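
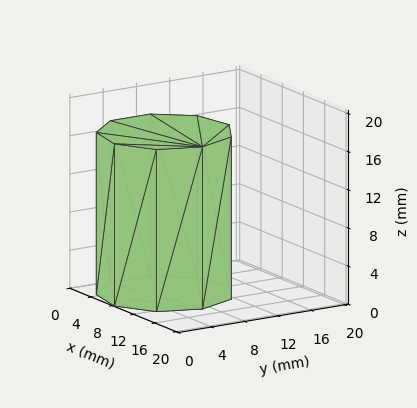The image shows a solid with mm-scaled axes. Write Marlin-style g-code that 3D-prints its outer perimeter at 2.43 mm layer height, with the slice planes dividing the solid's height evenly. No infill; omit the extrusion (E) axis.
Reading the render: the shape is a regular 9-sided prism (a cylinder approximated with 9 flat sides), circumscribed radius ≈ 7 mm, height ≈ 17 mm (dimensions read to the nearest mm from the axis ticks). For the g-code, the solid's height is divided into equal slices at the stated Δz and each level perimeter traced with G1 moves after a G0 lift.

; perimeter-only toolpath
G21 ; units = mm
G90 ; absolute positioning
G28 ; home
; layer 1
G0 Z2.43
G0 X14.00 Y7.00
G1 X12.36 Y11.50
G1 X8.22 Y13.89
G1 X3.50 Y13.06
G1 X0.42 Y9.39
G1 X0.42 Y4.61
G1 X3.50 Y0.94
G1 X8.22 Y0.11
G1 X12.36 Y2.50
G1 X14.00 Y7.00
; layer 2
G0 Z4.86
G0 X14.00 Y7.00
G1 X12.36 Y11.50
G1 X8.22 Y13.89
G1 X3.50 Y13.06
G1 X0.42 Y9.39
G1 X0.42 Y4.61
G1 X3.50 Y0.94
G1 X8.22 Y0.11
G1 X12.36 Y2.50
G1 X14.00 Y7.00
; layer 3
G0 Z7.29
G0 X14.00 Y7.00
G1 X12.36 Y11.50
G1 X8.22 Y13.89
G1 X3.50 Y13.06
G1 X0.42 Y9.39
G1 X0.42 Y4.61
G1 X3.50 Y0.94
G1 X8.22 Y0.11
G1 X12.36 Y2.50
G1 X14.00 Y7.00
; layer 4
G0 Z9.71
G0 X14.00 Y7.00
G1 X12.36 Y11.50
G1 X8.22 Y13.89
G1 X3.50 Y13.06
G1 X0.42 Y9.39
G1 X0.42 Y4.61
G1 X3.50 Y0.94
G1 X8.22 Y0.11
G1 X12.36 Y2.50
G1 X14.00 Y7.00
; layer 5
G0 Z12.14
G0 X14.00 Y7.00
G1 X12.36 Y11.50
G1 X8.22 Y13.89
G1 X3.50 Y13.06
G1 X0.42 Y9.39
G1 X0.42 Y4.61
G1 X3.50 Y0.94
G1 X8.22 Y0.11
G1 X12.36 Y2.50
G1 X14.00 Y7.00
; layer 6
G0 Z14.57
G0 X14.00 Y7.00
G1 X12.36 Y11.50
G1 X8.22 Y13.89
G1 X3.50 Y13.06
G1 X0.42 Y9.39
G1 X0.42 Y4.61
G1 X3.50 Y0.94
G1 X8.22 Y0.11
G1 X12.36 Y2.50
G1 X14.00 Y7.00
; layer 7
G0 Z17.00
G0 X14.00 Y7.00
G1 X12.36 Y11.50
G1 X8.22 Y13.89
G1 X3.50 Y13.06
G1 X0.42 Y9.39
G1 X0.42 Y4.61
G1 X3.50 Y0.94
G1 X8.22 Y0.11
G1 X12.36 Y2.50
G1 X14.00 Y7.00
M2 ; end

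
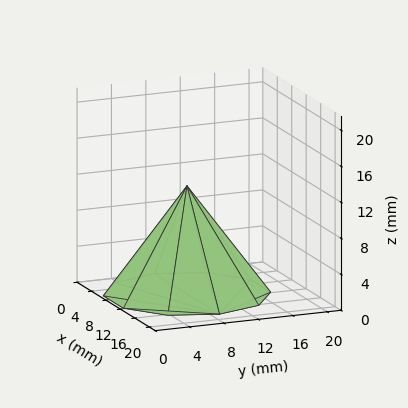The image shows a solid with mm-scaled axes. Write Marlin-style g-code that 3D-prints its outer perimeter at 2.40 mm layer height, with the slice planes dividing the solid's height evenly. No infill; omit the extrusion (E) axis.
Reading the render: the shape is a regular 10-sided pyramid, base circumscribed radius ≈ 9 mm, apex at z ≈ 12 mm (dimensions read to the nearest mm from the axis ticks). For the g-code, the solid's height is divided into equal slices at the stated Δz and each level perimeter traced with G1 moves after a G0 lift.

; perimeter-only toolpath
G21 ; units = mm
G90 ; absolute positioning
G28 ; home
; layer 1
G0 Z2.40
G0 X16.20 Y9.00
G1 X14.82 Y13.23
G1 X11.22 Y15.85
G1 X6.78 Y15.85
G1 X3.18 Y13.23
G1 X1.80 Y9.00
G1 X3.18 Y4.77
G1 X6.78 Y2.15
G1 X11.22 Y2.15
G1 X14.82 Y4.77
G1 X16.20 Y9.00
; layer 2
G0 Z4.80
G0 X14.40 Y9.00
G1 X13.37 Y12.17
G1 X10.67 Y14.14
G1 X7.33 Y14.14
G1 X4.63 Y12.17
G1 X3.60 Y9.00
G1 X4.63 Y5.83
G1 X7.33 Y3.86
G1 X10.67 Y3.86
G1 X13.37 Y5.83
G1 X14.40 Y9.00
; layer 3
G0 Z7.20
G0 X12.60 Y9.00
G1 X11.91 Y11.12
G1 X10.11 Y12.42
G1 X7.89 Y12.42
G1 X6.09 Y11.12
G1 X5.40 Y9.00
G1 X6.09 Y6.88
G1 X7.89 Y5.58
G1 X10.11 Y5.58
G1 X11.91 Y6.88
G1 X12.60 Y9.00
; layer 4
G0 Z9.60
G0 X10.80 Y9.00
G1 X10.46 Y10.06
G1 X9.56 Y10.71
G1 X8.44 Y10.71
G1 X7.54 Y10.06
G1 X7.20 Y9.00
G1 X7.54 Y7.94
G1 X8.44 Y7.29
G1 X9.56 Y7.29
G1 X10.46 Y7.94
G1 X10.80 Y9.00
M2 ; end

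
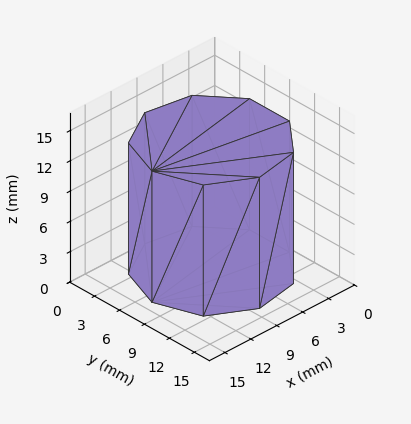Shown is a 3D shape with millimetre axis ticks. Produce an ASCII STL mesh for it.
Reading the render: the shape is a regular 9-sided prism (a cylinder approximated with 9 flat sides), circumscribed radius ≈ 7 mm, height ≈ 13 mm (dimensions read to the nearest mm from the axis ticks). For the STL, each face is triangulated and given an outward normal.

solid part
  facet normal 0.0000 0.0000 -1.0000
    outer loop
      vertex 8.2 13.9 0.0
      vertex 12.4 11.5 0.0
      vertex 14.0 7.0 0.0
    endloop
  endfacet
  facet normal 0.0000 0.0000 -1.0000
    outer loop
      vertex 3.5 13.1 0.0
      vertex 8.2 13.9 0.0
      vertex 14.0 7.0 0.0
    endloop
  endfacet
  facet normal 0.0000 0.0000 -1.0000
    outer loop
      vertex 0.4 9.4 0.0
      vertex 3.5 13.1 0.0
      vertex 14.0 7.0 0.0
    endloop
  endfacet
  facet normal 0.0000 0.0000 -1.0000
    outer loop
      vertex 0.4 4.6 0.0
      vertex 0.4 9.4 0.0
      vertex 14.0 7.0 0.0
    endloop
  endfacet
  facet normal 0.0000 0.0000 -1.0000
    outer loop
      vertex 3.5 0.9 0.0
      vertex 0.4 4.6 0.0
      vertex 14.0 7.0 0.0
    endloop
  endfacet
  facet normal 0.0000 0.0000 -1.0000
    outer loop
      vertex 8.2 0.1 0.0
      vertex 3.5 0.9 0.0
      vertex 14.0 7.0 0.0
    endloop
  endfacet
  facet normal 0.0000 0.0000 -1.0000
    outer loop
      vertex 12.4 2.5 0.0
      vertex 8.2 0.1 0.0
      vertex 14.0 7.0 0.0
    endloop
  endfacet
  facet normal 0.0000 0.0000 1.0000
    outer loop
      vertex 14.0 7.0 13.0
      vertex 12.4 11.5 13.0
      vertex 8.2 13.9 13.0
    endloop
  endfacet
  facet normal 0.0000 0.0000 1.0000
    outer loop
      vertex 14.0 7.0 13.0
      vertex 8.2 13.9 13.0
      vertex 3.5 13.1 13.0
    endloop
  endfacet
  facet normal 0.0000 0.0000 1.0000
    outer loop
      vertex 14.0 7.0 13.0
      vertex 3.5 13.1 13.0
      vertex 0.4 9.4 13.0
    endloop
  endfacet
  facet normal 0.0000 0.0000 1.0000
    outer loop
      vertex 14.0 7.0 13.0
      vertex 0.4 9.4 13.0
      vertex 0.4 4.6 13.0
    endloop
  endfacet
  facet normal 0.0000 0.0000 1.0000
    outer loop
      vertex 14.0 7.0 13.0
      vertex 0.4 4.6 13.0
      vertex 3.5 0.9 13.0
    endloop
  endfacet
  facet normal 0.0000 0.0000 1.0000
    outer loop
      vertex 14.0 7.0 13.0
      vertex 3.5 0.9 13.0
      vertex 8.2 0.1 13.0
    endloop
  endfacet
  facet normal 0.0000 0.0000 1.0000
    outer loop
      vertex 14.0 7.0 13.0
      vertex 8.2 0.1 13.0
      vertex 12.4 2.5 13.0
    endloop
  endfacet
  facet normal 0.9422 0.3350 0.0000
    outer loop
      vertex 14.0 7.0 0.0
      vertex 12.4 11.5 0.0
      vertex 12.4 11.5 13.0
    endloop
  endfacet
  facet normal 0.9422 0.3350 0.0000
    outer loop
      vertex 14.0 7.0 0.0
      vertex 12.4 11.5 13.0
      vertex 14.0 7.0 13.0
    endloop
  endfacet
  facet normal 0.4961 0.8682 0.0000
    outer loop
      vertex 12.4 11.5 0.0
      vertex 8.2 13.9 0.0
      vertex 8.2 13.9 13.0
    endloop
  endfacet
  facet normal 0.4961 0.8682 0.0000
    outer loop
      vertex 12.4 11.5 0.0
      vertex 8.2 13.9 13.0
      vertex 12.4 11.5 13.0
    endloop
  endfacet
  facet normal -0.1678 0.9858 0.0000
    outer loop
      vertex 8.2 13.9 0.0
      vertex 3.5 13.1 0.0
      vertex 3.5 13.1 13.0
    endloop
  endfacet
  facet normal -0.1678 0.9858 0.0000
    outer loop
      vertex 8.2 13.9 0.0
      vertex 3.5 13.1 13.0
      vertex 8.2 13.9 13.0
    endloop
  endfacet
  facet normal -0.7665 0.6422 0.0000
    outer loop
      vertex 3.5 13.1 0.0
      vertex 0.4 9.4 0.0
      vertex 0.4 9.4 13.0
    endloop
  endfacet
  facet normal -0.7665 0.6422 0.0000
    outer loop
      vertex 3.5 13.1 0.0
      vertex 0.4 9.4 13.0
      vertex 3.5 13.1 13.0
    endloop
  endfacet
  facet normal -1.0000 0.0000 0.0000
    outer loop
      vertex 0.4 9.4 0.0
      vertex 0.4 4.6 0.0
      vertex 0.4 4.6 13.0
    endloop
  endfacet
  facet normal -1.0000 0.0000 0.0000
    outer loop
      vertex 0.4 9.4 0.0
      vertex 0.4 4.6 13.0
      vertex 0.4 9.4 13.0
    endloop
  endfacet
  facet normal -0.7665 -0.6422 0.0000
    outer loop
      vertex 0.4 4.6 0.0
      vertex 3.5 0.9 0.0
      vertex 3.5 0.9 13.0
    endloop
  endfacet
  facet normal -0.7665 -0.6422 0.0000
    outer loop
      vertex 0.4 4.6 0.0
      vertex 3.5 0.9 13.0
      vertex 0.4 4.6 13.0
    endloop
  endfacet
  facet normal -0.1678 -0.9858 0.0000
    outer loop
      vertex 3.5 0.9 0.0
      vertex 8.2 0.1 0.0
      vertex 8.2 0.1 13.0
    endloop
  endfacet
  facet normal -0.1678 -0.9858 0.0000
    outer loop
      vertex 3.5 0.9 0.0
      vertex 8.2 0.1 13.0
      vertex 3.5 0.9 13.0
    endloop
  endfacet
  facet normal 0.4961 -0.8682 0.0000
    outer loop
      vertex 8.2 0.1 0.0
      vertex 12.4 2.5 0.0
      vertex 12.4 2.5 13.0
    endloop
  endfacet
  facet normal 0.4961 -0.8682 0.0000
    outer loop
      vertex 8.2 0.1 0.0
      vertex 12.4 2.5 13.0
      vertex 8.2 0.1 13.0
    endloop
  endfacet
  facet normal 0.9422 -0.3350 0.0000
    outer loop
      vertex 12.4 2.5 0.0
      vertex 14.0 7.0 0.0
      vertex 14.0 7.0 13.0
    endloop
  endfacet
  facet normal 0.9422 -0.3350 0.0000
    outer loop
      vertex 12.4 2.5 0.0
      vertex 14.0 7.0 13.0
      vertex 12.4 2.5 13.0
    endloop
  endfacet
endsolid part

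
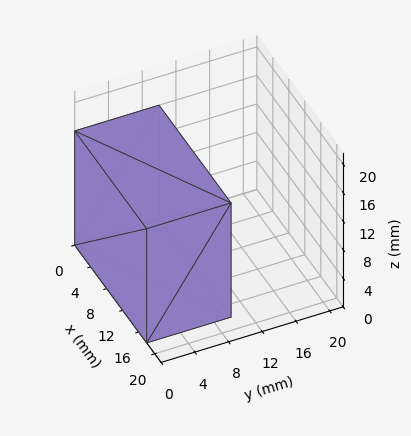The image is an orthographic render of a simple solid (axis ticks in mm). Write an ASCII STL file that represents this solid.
Reading the render: the shape is a rectangular box, roughly 18 × 10 mm footprint and 16 mm tall (dimensions read to the nearest mm from the axis ticks). For the STL, each face is triangulated and given an outward normal.

solid part
  facet normal 0.0000 0.0000 -1.0000
    outer loop
      vertex 18.000 10.000 0.000
      vertex 18.000 0.000 0.000
      vertex 0.000 0.000 0.000
    endloop
  endfacet
  facet normal 0.0000 0.0000 -1.0000
    outer loop
      vertex 0.000 10.000 0.000
      vertex 18.000 10.000 0.000
      vertex 0.000 0.000 0.000
    endloop
  endfacet
  facet normal 0.0000 0.0000 1.0000
    outer loop
      vertex 0.000 0.000 16.000
      vertex 18.000 0.000 16.000
      vertex 18.000 10.000 16.000
    endloop
  endfacet
  facet normal 0.0000 0.0000 1.0000
    outer loop
      vertex 0.000 0.000 16.000
      vertex 18.000 10.000 16.000
      vertex 0.000 10.000 16.000
    endloop
  endfacet
  facet normal 0.0000 -1.0000 0.0000
    outer loop
      vertex 0.000 0.000 0.000
      vertex 18.000 0.000 0.000
      vertex 18.000 0.000 16.000
    endloop
  endfacet
  facet normal 0.0000 -1.0000 0.0000
    outer loop
      vertex 0.000 0.000 0.000
      vertex 18.000 0.000 16.000
      vertex 0.000 0.000 16.000
    endloop
  endfacet
  facet normal 0.0000 1.0000 0.0000
    outer loop
      vertex 18.000 10.000 16.000
      vertex 18.000 10.000 0.000
      vertex 0.000 10.000 0.000
    endloop
  endfacet
  facet normal 0.0000 1.0000 0.0000
    outer loop
      vertex 0.000 10.000 16.000
      vertex 18.000 10.000 16.000
      vertex 0.000 10.000 0.000
    endloop
  endfacet
  facet normal -1.0000 0.0000 0.0000
    outer loop
      vertex 0.000 10.000 16.000
      vertex 0.000 10.000 0.000
      vertex 0.000 0.000 0.000
    endloop
  endfacet
  facet normal -1.0000 0.0000 0.0000
    outer loop
      vertex 0.000 0.000 16.000
      vertex 0.000 10.000 16.000
      vertex 0.000 0.000 0.000
    endloop
  endfacet
  facet normal 1.0000 0.0000 0.0000
    outer loop
      vertex 18.000 0.000 0.000
      vertex 18.000 10.000 0.000
      vertex 18.000 10.000 16.000
    endloop
  endfacet
  facet normal 1.0000 0.0000 0.0000
    outer loop
      vertex 18.000 0.000 0.000
      vertex 18.000 10.000 16.000
      vertex 18.000 0.000 16.000
    endloop
  endfacet
endsolid part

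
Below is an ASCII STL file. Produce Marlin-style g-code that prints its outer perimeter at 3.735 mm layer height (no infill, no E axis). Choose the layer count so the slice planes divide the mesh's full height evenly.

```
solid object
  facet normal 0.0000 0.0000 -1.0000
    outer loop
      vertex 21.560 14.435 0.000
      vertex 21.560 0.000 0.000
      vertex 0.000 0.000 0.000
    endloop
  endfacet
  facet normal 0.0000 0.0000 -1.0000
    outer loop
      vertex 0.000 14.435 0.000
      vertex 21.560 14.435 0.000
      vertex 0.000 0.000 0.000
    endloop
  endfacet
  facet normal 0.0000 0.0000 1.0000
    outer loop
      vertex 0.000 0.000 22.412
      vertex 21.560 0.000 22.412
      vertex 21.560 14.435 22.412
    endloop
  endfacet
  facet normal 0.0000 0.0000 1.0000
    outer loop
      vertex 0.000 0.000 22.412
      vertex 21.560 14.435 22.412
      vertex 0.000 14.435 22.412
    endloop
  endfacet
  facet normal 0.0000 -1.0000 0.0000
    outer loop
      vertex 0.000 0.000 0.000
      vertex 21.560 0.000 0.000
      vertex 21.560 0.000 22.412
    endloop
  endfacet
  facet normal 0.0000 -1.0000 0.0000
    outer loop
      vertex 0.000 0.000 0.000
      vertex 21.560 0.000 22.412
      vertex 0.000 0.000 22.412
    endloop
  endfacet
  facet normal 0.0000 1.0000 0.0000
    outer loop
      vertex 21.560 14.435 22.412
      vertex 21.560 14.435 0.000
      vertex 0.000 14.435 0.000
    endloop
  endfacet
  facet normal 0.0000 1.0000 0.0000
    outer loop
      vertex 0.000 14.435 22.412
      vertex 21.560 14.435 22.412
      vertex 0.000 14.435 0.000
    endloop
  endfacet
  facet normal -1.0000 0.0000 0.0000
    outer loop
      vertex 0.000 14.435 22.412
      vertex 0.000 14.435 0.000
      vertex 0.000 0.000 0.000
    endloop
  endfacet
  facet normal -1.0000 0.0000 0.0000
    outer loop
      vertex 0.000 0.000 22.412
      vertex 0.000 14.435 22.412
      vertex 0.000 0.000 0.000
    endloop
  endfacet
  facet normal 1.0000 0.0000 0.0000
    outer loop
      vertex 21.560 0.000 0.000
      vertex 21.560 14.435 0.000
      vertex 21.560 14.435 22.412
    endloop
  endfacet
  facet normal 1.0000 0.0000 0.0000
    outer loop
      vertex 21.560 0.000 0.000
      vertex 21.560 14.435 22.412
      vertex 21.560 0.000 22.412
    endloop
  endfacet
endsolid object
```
; perimeter-only toolpath
G21 ; units = mm
G90 ; absolute positioning
G28 ; home
; layer 1
G0 Z3.735
G0 X0.000 Y0.000
G1 X21.560 Y0.000
G1 X21.560 Y14.435
G1 X0.000 Y14.435
G1 X0.000 Y0.000
; layer 2
G0 Z7.471
G0 X0.000 Y0.000
G1 X21.560 Y0.000
G1 X21.560 Y14.435
G1 X0.000 Y14.435
G1 X0.000 Y0.000
; layer 3
G0 Z11.206
G0 X0.000 Y0.000
G1 X21.560 Y0.000
G1 X21.560 Y14.435
G1 X0.000 Y14.435
G1 X0.000 Y0.000
; layer 4
G0 Z14.941
G0 X0.000 Y0.000
G1 X21.560 Y0.000
G1 X21.560 Y14.435
G1 X0.000 Y14.435
G1 X0.000 Y0.000
; layer 5
G0 Z18.677
G0 X0.000 Y0.000
G1 X21.560 Y0.000
G1 X21.560 Y14.435
G1 X0.000 Y14.435
G1 X0.000 Y0.000
; layer 6
G0 Z22.412
G0 X0.000 Y0.000
G1 X21.560 Y0.000
G1 X21.560 Y14.435
G1 X0.000 Y14.435
G1 X0.000 Y0.000
M2 ; end

The solid is a rectangular box, roughly 21.6 × 14.4 mm footprint and 22.4 mm tall. Slicing at Δz = 3.735 mm — 6 equal slices spanning the solid's height, so layer i sits at z = i·h/6 — gives 6 non-empty perimeters. Each is a 4-segment closed polygon; G0 lifts to the layer z and rapids to the start vertex, then G1 traces the edges.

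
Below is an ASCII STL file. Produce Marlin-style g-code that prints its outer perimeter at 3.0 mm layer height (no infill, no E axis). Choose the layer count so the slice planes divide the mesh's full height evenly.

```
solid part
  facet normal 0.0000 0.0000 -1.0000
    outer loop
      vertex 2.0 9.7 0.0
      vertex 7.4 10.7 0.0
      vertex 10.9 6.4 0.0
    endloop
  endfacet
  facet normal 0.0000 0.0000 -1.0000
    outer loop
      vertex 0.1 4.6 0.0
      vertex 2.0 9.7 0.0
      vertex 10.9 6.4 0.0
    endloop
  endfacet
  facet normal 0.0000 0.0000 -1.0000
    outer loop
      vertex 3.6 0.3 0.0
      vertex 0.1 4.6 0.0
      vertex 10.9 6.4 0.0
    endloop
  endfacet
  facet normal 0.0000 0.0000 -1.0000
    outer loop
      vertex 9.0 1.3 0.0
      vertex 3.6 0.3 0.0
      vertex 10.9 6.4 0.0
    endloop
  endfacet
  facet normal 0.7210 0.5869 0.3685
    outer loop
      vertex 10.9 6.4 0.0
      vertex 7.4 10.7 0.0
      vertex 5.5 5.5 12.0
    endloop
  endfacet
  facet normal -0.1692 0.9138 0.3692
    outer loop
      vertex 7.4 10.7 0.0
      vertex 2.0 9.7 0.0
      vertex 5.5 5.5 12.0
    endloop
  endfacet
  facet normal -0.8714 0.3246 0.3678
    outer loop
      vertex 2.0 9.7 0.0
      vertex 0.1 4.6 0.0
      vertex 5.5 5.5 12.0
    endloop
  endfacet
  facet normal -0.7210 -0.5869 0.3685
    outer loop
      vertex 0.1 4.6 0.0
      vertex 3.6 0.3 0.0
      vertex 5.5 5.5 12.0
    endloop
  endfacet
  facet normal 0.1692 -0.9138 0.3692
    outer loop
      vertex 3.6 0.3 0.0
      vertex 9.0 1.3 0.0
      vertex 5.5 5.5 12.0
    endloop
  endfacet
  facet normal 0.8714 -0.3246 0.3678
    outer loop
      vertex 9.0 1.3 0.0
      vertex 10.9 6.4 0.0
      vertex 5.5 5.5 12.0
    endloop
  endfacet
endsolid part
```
; perimeter-only toolpath
G21 ; units = mm
G90 ; absolute positioning
G28 ; home
; layer 1
G0 Z3.0
G0 X9.6 Y6.2
G1 X6.9 Y9.4
G1 X2.9 Y8.6
G1 X1.4 Y4.8
G1 X4.1 Y1.6
G1 X8.1 Y2.4
G1 X9.6 Y6.2
; layer 2
G0 Z6.0
G0 X8.2 Y6.0
G1 X6.5 Y8.1
G1 X3.8 Y7.6
G1 X2.8 Y5.0
G1 X4.5 Y2.9
G1 X7.2 Y3.4
G1 X8.2 Y6.0
; layer 3
G0 Z9.0
G0 X6.8 Y5.7
G1 X6.0 Y6.8
G1 X4.6 Y6.5
G1 X4.2 Y5.3
G1 X5.0 Y4.2
G1 X6.4 Y4.5
G1 X6.8 Y5.7
M2 ; end

The solid is a regular 6-sided pyramid, base circumscribed radius ≈ 5.5 mm, apex at z ≈ 12 mm. Slicing at Δz = 3.0 mm — 4 equal slices spanning the solid's height, so layer i sits at z = i·h/4 — gives 3 non-empty perimeters. Each is a 6-segment closed polygon; G0 lifts to the layer z and rapids to the start vertex, then G1 traces the edges. The cross-section shrinks linearly with z (the slice at the apex is degenerate and omitted).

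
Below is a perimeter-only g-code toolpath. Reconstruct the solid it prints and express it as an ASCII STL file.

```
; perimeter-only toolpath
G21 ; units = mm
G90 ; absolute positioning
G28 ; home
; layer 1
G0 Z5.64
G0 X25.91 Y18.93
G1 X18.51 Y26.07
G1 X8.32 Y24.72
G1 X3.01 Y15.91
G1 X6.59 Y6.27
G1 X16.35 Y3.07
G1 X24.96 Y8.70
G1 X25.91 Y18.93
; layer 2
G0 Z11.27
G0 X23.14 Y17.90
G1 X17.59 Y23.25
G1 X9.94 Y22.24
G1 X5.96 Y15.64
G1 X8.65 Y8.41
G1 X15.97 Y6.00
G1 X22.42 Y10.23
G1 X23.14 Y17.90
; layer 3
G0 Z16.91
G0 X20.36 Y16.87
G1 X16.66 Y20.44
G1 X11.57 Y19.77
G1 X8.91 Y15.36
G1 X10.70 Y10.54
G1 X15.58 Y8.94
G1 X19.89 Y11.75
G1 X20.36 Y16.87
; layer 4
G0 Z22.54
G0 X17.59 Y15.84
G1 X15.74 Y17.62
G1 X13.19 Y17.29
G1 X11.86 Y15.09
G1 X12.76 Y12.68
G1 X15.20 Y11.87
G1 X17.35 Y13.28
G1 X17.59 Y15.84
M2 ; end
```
solid part
  facet normal 0.0000 0.0000 -1.0000
    outer loop
      vertex 6.70 27.20 0.00
      vertex 19.44 28.88 0.00
      vertex 28.69 19.96 0.00
    endloop
  endfacet
  facet normal 0.0000 0.0000 -1.0000
    outer loop
      vertex 0.06 16.19 0.00
      vertex 6.70 27.20 0.00
      vertex 28.69 19.96 0.00
    endloop
  endfacet
  facet normal 0.0000 0.0000 -1.0000
    outer loop
      vertex 4.54 4.14 0.00
      vertex 0.06 16.19 0.00
      vertex 28.69 19.96 0.00
    endloop
  endfacet
  facet normal 0.0000 0.0000 -1.0000
    outer loop
      vertex 16.74 0.13 0.00
      vertex 4.54 4.14 0.00
      vertex 28.69 19.96 0.00
    endloop
  endfacet
  facet normal 0.0000 0.0000 -1.0000
    outer loop
      vertex 27.50 7.17 0.00
      vertex 16.74 0.13 0.00
      vertex 28.69 19.96 0.00
    endloop
  endfacet
  facet normal 0.6274 0.6506 0.4279
    outer loop
      vertex 28.69 19.96 0.00
      vertex 19.44 28.88 0.00
      vertex 14.81 14.81 28.18
    endloop
  endfacet
  facet normal -0.1182 0.8960 0.4280
    outer loop
      vertex 19.44 28.88 0.00
      vertex 6.70 27.20 0.00
      vertex 14.81 14.81 28.18
    endloop
  endfacet
  facet normal -0.7739 0.4668 0.4280
    outer loop
      vertex 6.70 27.20 0.00
      vertex 0.06 16.19 0.00
      vertex 14.81 14.81 28.18
    endloop
  endfacet
  facet normal -0.8471 -0.3150 0.4280
    outer loop
      vertex 0.06 16.19 0.00
      vertex 4.54 4.14 0.00
      vertex 14.81 14.81 28.18
    endloop
  endfacet
  facet normal -0.2822 -0.8586 0.4280
    outer loop
      vertex 4.54 4.14 0.00
      vertex 16.74 0.13 0.00
      vertex 14.81 14.81 28.18
    endloop
  endfacet
  facet normal 0.4948 -0.7563 0.4279
    outer loop
      vertex 16.74 0.13 0.00
      vertex 27.50 7.17 0.00
      vertex 14.81 14.81 28.18
    endloop
  endfacet
  facet normal 0.8999 -0.0837 0.4279
    outer loop
      vertex 27.50 7.17 0.00
      vertex 28.69 19.96 0.00
      vertex 14.81 14.81 28.18
    endloop
  endfacet
endsolid part

The G0 Z moves step by Δz≈5.64 mm. The G1 loops shrink linearly with z, so the solid tapers from its base footprint up to z≈28.2. Closing with a flat bottom cap and the tapered top and triangulating gives 12 facets — a regular 7-sided pyramid, base circumscribed radius ≈ 14.8 mm, apex at z ≈ 28.2 mm.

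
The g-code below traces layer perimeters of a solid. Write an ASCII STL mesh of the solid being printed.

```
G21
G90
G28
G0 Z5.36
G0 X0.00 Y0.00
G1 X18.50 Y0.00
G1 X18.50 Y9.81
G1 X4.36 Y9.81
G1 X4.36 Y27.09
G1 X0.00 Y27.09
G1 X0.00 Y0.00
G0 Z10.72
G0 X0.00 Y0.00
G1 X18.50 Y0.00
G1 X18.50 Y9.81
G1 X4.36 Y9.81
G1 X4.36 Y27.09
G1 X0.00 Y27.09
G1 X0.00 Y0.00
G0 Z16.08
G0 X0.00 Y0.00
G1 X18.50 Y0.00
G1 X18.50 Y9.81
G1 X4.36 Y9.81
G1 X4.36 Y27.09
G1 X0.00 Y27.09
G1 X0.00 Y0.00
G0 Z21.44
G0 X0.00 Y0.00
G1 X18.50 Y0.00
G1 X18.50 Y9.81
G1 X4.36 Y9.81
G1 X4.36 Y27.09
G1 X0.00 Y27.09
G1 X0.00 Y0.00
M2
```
solid part
  facet normal 0.0000 0.0000 -1.0000
    outer loop
      vertex 18.50 9.81 0.00
      vertex 18.50 0.00 0.00
      vertex 0.00 0.00 0.00
    endloop
  endfacet
  facet normal 0.0000 0.0000 -1.0000
    outer loop
      vertex 4.36 9.81 0.00
      vertex 18.50 9.81 0.00
      vertex 0.00 0.00 0.00
    endloop
  endfacet
  facet normal 0.0000 0.0000 -1.0000
    outer loop
      vertex 4.36 27.09 0.00
      vertex 4.36 9.81 0.00
      vertex 0.00 0.00 0.00
    endloop
  endfacet
  facet normal 0.0000 0.0000 -1.0000
    outer loop
      vertex 0.00 27.09 0.00
      vertex 4.36 27.09 0.00
      vertex 0.00 0.00 0.00
    endloop
  endfacet
  facet normal 0.0000 0.0000 1.0000
    outer loop
      vertex 0.00 0.00 21.44
      vertex 18.50 0.00 21.44
      vertex 18.50 9.81 21.44
    endloop
  endfacet
  facet normal 0.0000 0.0000 1.0000
    outer loop
      vertex 0.00 0.00 21.44
      vertex 18.50 9.81 21.44
      vertex 4.36 9.81 21.44
    endloop
  endfacet
  facet normal 0.0000 0.0000 1.0000
    outer loop
      vertex 0.00 0.00 21.44
      vertex 4.36 9.81 21.44
      vertex 4.36 27.09 21.44
    endloop
  endfacet
  facet normal 0.0000 0.0000 1.0000
    outer loop
      vertex 0.00 0.00 21.44
      vertex 4.36 27.09 21.44
      vertex 0.00 27.09 21.44
    endloop
  endfacet
  facet normal 0.0000 -1.0000 0.0000
    outer loop
      vertex 0.00 0.00 0.00
      vertex 18.50 0.00 0.00
      vertex 18.50 0.00 21.44
    endloop
  endfacet
  facet normal 0.0000 -1.0000 0.0000
    outer loop
      vertex 0.00 0.00 0.00
      vertex 18.50 0.00 21.44
      vertex 0.00 0.00 21.44
    endloop
  endfacet
  facet normal 1.0000 0.0000 0.0000
    outer loop
      vertex 18.50 0.00 0.00
      vertex 18.50 9.81 0.00
      vertex 18.50 9.81 21.44
    endloop
  endfacet
  facet normal 1.0000 0.0000 0.0000
    outer loop
      vertex 18.50 0.00 0.00
      vertex 18.50 9.81 21.44
      vertex 18.50 0.00 21.44
    endloop
  endfacet
  facet normal 0.0000 1.0000 0.0000
    outer loop
      vertex 18.50 9.81 0.00
      vertex 4.36 9.81 0.00
      vertex 4.36 9.81 21.44
    endloop
  endfacet
  facet normal 0.0000 1.0000 0.0000
    outer loop
      vertex 18.50 9.81 0.00
      vertex 4.36 9.81 21.44
      vertex 18.50 9.81 21.44
    endloop
  endfacet
  facet normal 1.0000 0.0000 0.0000
    outer loop
      vertex 4.36 9.81 0.00
      vertex 4.36 27.09 0.00
      vertex 4.36 27.09 21.44
    endloop
  endfacet
  facet normal 1.0000 0.0000 0.0000
    outer loop
      vertex 4.36 9.81 0.00
      vertex 4.36 27.09 21.44
      vertex 4.36 9.81 21.44
    endloop
  endfacet
  facet normal 0.0000 1.0000 0.0000
    outer loop
      vertex 4.36 27.09 0.00
      vertex 0.00 27.09 0.00
      vertex 0.00 27.09 21.44
    endloop
  endfacet
  facet normal 0.0000 1.0000 0.0000
    outer loop
      vertex 4.36 27.09 0.00
      vertex 0.00 27.09 21.44
      vertex 4.36 27.09 21.44
    endloop
  endfacet
  facet normal -1.0000 0.0000 0.0000
    outer loop
      vertex 0.00 27.09 0.00
      vertex 0.00 0.00 0.00
      vertex 0.00 0.00 21.44
    endloop
  endfacet
  facet normal -1.0000 0.0000 0.0000
    outer loop
      vertex 0.00 27.09 0.00
      vertex 0.00 0.00 21.44
      vertex 0.00 27.09 21.44
    endloop
  endfacet
endsolid part

The G0 Z moves step by Δz≈5.36 mm. Every layer's G1 loop is the same polygon, so the solid is a straight extrusion of it from z=0 to z≈21.4. Closing with flat bottom and top caps and triangulating gives 20 facets — an L-shaped prism: outer 18.5 × 27.1 mm, arm thicknesses ≈ 9.81 mm (horizontal) and 4.36 mm (vertical), extruded 21.4 mm in z.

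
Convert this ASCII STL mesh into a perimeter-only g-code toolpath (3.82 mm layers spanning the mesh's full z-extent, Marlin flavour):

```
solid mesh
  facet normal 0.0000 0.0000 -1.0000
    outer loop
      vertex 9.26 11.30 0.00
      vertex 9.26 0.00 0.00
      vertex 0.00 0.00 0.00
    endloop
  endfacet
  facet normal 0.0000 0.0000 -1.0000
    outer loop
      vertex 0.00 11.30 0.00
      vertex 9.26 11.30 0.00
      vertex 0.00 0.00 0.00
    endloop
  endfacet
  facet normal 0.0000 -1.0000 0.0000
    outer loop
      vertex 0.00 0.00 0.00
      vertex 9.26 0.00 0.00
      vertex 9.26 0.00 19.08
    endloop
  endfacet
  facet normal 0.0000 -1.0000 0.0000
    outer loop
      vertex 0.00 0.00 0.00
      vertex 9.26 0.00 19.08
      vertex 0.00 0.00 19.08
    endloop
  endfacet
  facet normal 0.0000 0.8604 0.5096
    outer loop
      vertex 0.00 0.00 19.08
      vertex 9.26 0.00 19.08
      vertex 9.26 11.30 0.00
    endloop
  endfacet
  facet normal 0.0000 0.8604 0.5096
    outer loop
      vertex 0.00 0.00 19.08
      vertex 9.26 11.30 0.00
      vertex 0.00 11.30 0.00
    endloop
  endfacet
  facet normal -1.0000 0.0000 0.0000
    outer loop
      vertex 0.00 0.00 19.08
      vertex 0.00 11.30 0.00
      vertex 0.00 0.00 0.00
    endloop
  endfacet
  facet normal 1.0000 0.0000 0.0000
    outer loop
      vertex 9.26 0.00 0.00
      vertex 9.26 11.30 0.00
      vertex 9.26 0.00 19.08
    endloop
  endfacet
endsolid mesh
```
; perimeter-only toolpath
G21 ; units = mm
G90 ; absolute positioning
G28 ; home
; layer 1
G0 Z3.82
G0 X0.00 Y0.00
G1 X9.26 Y0.00
G1 X9.26 Y9.04
G1 X0.00 Y9.04
G1 X0.00 Y0.00
; layer 2
G0 Z7.63
G0 X0.00 Y0.00
G1 X9.26 Y0.00
G1 X9.26 Y6.78
G1 X0.00 Y6.78
G1 X0.00 Y0.00
; layer 3
G0 Z11.45
G0 X0.00 Y0.00
G1 X9.26 Y0.00
G1 X9.26 Y4.52
G1 X0.00 Y4.52
G1 X0.00 Y0.00
; layer 4
G0 Z15.26
G0 X0.00 Y0.00
G1 X9.26 Y0.00
G1 X9.26 Y2.26
G1 X0.00 Y2.26
G1 X0.00 Y0.00
M2 ; end

The solid is a wedge (ramp): 9.26 × 11.3 mm base, rising to 19.1 mm along the y=0 edge and sloping linearly to z=0 at y=11.3. Slicing at Δz = 3.82 mm — 5 equal slices spanning the solid's height, so layer i sits at z = i·h/5 — gives 4 non-empty perimeters. Each is a 4-segment closed polygon; G0 lifts to the layer z and rapids to the start vertex, then G1 traces the edges. The cross-section shrinks linearly with z (the slice at the apex is degenerate and omitted).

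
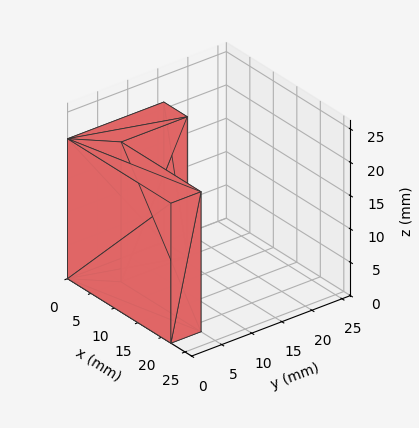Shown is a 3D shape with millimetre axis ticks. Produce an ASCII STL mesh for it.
Reading the render: the shape is an L-shaped prism: outer 22 × 16 mm, arm thicknesses ≈ 5 mm (horizontal) and 5 mm (vertical), extruded 21 mm in z (dimensions read to the nearest mm from the axis ticks). For the STL, each face is triangulated and given an outward normal.

solid part
  facet normal 0.0000 0.0000 -1.0000
    outer loop
      vertex 22.00 5.00 0.00
      vertex 22.00 0.00 0.00
      vertex 0.00 0.00 0.00
    endloop
  endfacet
  facet normal 0.0000 0.0000 -1.0000
    outer loop
      vertex 5.00 5.00 0.00
      vertex 22.00 5.00 0.00
      vertex 0.00 0.00 0.00
    endloop
  endfacet
  facet normal 0.0000 0.0000 -1.0000
    outer loop
      vertex 5.00 16.00 0.00
      vertex 5.00 5.00 0.00
      vertex 0.00 0.00 0.00
    endloop
  endfacet
  facet normal 0.0000 0.0000 -1.0000
    outer loop
      vertex 0.00 16.00 0.00
      vertex 5.00 16.00 0.00
      vertex 0.00 0.00 0.00
    endloop
  endfacet
  facet normal 0.0000 0.0000 1.0000
    outer loop
      vertex 0.00 0.00 21.00
      vertex 22.00 0.00 21.00
      vertex 22.00 5.00 21.00
    endloop
  endfacet
  facet normal 0.0000 0.0000 1.0000
    outer loop
      vertex 0.00 0.00 21.00
      vertex 22.00 5.00 21.00
      vertex 5.00 5.00 21.00
    endloop
  endfacet
  facet normal 0.0000 0.0000 1.0000
    outer loop
      vertex 0.00 0.00 21.00
      vertex 5.00 5.00 21.00
      vertex 5.00 16.00 21.00
    endloop
  endfacet
  facet normal 0.0000 0.0000 1.0000
    outer loop
      vertex 0.00 0.00 21.00
      vertex 5.00 16.00 21.00
      vertex 0.00 16.00 21.00
    endloop
  endfacet
  facet normal 0.0000 -1.0000 0.0000
    outer loop
      vertex 0.00 0.00 0.00
      vertex 22.00 0.00 0.00
      vertex 22.00 0.00 21.00
    endloop
  endfacet
  facet normal 0.0000 -1.0000 0.0000
    outer loop
      vertex 0.00 0.00 0.00
      vertex 22.00 0.00 21.00
      vertex 0.00 0.00 21.00
    endloop
  endfacet
  facet normal 1.0000 0.0000 0.0000
    outer loop
      vertex 22.00 0.00 0.00
      vertex 22.00 5.00 0.00
      vertex 22.00 5.00 21.00
    endloop
  endfacet
  facet normal 1.0000 0.0000 0.0000
    outer loop
      vertex 22.00 0.00 0.00
      vertex 22.00 5.00 21.00
      vertex 22.00 0.00 21.00
    endloop
  endfacet
  facet normal 0.0000 1.0000 0.0000
    outer loop
      vertex 22.00 5.00 0.00
      vertex 5.00 5.00 0.00
      vertex 5.00 5.00 21.00
    endloop
  endfacet
  facet normal 0.0000 1.0000 0.0000
    outer loop
      vertex 22.00 5.00 0.00
      vertex 5.00 5.00 21.00
      vertex 22.00 5.00 21.00
    endloop
  endfacet
  facet normal 1.0000 0.0000 0.0000
    outer loop
      vertex 5.00 5.00 0.00
      vertex 5.00 16.00 0.00
      vertex 5.00 16.00 21.00
    endloop
  endfacet
  facet normal 1.0000 0.0000 0.0000
    outer loop
      vertex 5.00 5.00 0.00
      vertex 5.00 16.00 21.00
      vertex 5.00 5.00 21.00
    endloop
  endfacet
  facet normal 0.0000 1.0000 0.0000
    outer loop
      vertex 5.00 16.00 0.00
      vertex 0.00 16.00 0.00
      vertex 0.00 16.00 21.00
    endloop
  endfacet
  facet normal 0.0000 1.0000 0.0000
    outer loop
      vertex 5.00 16.00 0.00
      vertex 0.00 16.00 21.00
      vertex 5.00 16.00 21.00
    endloop
  endfacet
  facet normal -1.0000 0.0000 0.0000
    outer loop
      vertex 0.00 16.00 0.00
      vertex 0.00 0.00 0.00
      vertex 0.00 0.00 21.00
    endloop
  endfacet
  facet normal -1.0000 0.0000 0.0000
    outer loop
      vertex 0.00 16.00 0.00
      vertex 0.00 0.00 21.00
      vertex 0.00 16.00 21.00
    endloop
  endfacet
endsolid part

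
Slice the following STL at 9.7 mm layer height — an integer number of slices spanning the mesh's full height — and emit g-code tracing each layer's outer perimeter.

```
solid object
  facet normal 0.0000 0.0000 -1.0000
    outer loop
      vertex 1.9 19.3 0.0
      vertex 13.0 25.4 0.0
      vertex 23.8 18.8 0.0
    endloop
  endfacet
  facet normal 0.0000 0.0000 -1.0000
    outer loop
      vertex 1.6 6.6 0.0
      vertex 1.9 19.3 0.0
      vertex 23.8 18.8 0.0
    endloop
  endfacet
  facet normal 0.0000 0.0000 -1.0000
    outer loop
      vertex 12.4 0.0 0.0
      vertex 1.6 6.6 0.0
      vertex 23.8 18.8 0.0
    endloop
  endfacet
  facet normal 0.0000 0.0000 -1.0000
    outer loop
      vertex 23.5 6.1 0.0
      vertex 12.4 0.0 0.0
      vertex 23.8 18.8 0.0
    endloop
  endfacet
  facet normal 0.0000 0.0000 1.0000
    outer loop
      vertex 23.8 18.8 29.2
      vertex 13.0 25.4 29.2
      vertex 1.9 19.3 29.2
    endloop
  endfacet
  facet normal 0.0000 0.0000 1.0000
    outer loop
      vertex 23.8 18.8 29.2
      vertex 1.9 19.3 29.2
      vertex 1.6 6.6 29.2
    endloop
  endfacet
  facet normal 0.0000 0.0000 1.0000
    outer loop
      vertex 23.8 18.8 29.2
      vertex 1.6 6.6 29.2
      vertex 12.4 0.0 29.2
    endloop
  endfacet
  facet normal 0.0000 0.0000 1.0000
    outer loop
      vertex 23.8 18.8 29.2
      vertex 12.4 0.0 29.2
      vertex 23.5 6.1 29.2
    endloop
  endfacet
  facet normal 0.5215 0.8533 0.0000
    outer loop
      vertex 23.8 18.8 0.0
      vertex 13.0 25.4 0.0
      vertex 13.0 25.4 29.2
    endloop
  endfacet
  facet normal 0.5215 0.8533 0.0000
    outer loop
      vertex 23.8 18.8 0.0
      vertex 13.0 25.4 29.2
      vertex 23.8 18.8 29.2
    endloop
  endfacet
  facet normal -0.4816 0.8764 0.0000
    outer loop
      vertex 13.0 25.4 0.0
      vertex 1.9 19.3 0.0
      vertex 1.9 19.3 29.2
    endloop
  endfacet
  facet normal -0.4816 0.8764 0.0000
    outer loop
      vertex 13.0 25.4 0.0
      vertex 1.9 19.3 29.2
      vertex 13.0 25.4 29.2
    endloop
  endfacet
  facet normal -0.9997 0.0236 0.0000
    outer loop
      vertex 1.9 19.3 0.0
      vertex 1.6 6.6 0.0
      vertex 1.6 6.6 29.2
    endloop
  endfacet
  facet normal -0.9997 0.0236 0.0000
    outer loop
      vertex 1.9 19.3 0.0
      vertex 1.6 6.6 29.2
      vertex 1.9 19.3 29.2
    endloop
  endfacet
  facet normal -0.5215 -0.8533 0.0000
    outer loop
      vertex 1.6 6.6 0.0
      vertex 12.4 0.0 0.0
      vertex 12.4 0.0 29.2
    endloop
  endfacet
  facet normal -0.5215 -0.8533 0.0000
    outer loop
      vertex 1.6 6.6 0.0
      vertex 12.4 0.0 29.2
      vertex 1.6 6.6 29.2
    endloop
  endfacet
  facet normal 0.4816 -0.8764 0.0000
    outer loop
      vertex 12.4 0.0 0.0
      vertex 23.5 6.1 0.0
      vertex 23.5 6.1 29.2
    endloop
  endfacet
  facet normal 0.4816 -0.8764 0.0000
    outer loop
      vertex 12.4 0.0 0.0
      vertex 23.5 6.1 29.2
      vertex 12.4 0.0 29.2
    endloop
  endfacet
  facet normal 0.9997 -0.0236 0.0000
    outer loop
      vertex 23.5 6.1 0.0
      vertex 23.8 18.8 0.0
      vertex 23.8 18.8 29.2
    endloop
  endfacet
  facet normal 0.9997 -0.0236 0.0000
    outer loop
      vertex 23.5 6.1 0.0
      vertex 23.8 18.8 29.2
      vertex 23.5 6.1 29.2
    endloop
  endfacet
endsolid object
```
; perimeter-only toolpath
G21 ; units = mm
G90 ; absolute positioning
G28 ; home
; layer 1
G0 Z9.7
G0 X23.8 Y18.8
G1 X13.0 Y25.4
G1 X1.9 Y19.3
G1 X1.6 Y6.6
G1 X12.4 Y0.0
G1 X23.5 Y6.1
G1 X23.8 Y18.8
; layer 2
G0 Z19.5
G0 X23.8 Y18.8
G1 X13.0 Y25.4
G1 X1.9 Y19.3
G1 X1.6 Y6.6
G1 X12.4 Y0.0
G1 X23.5 Y6.1
G1 X23.8 Y18.8
; layer 3
G0 Z29.2
G0 X23.8 Y18.8
G1 X13.0 Y25.4
G1 X1.9 Y19.3
G1 X1.6 Y6.6
G1 X12.4 Y0.0
G1 X23.5 Y6.1
G1 X23.8 Y18.8
M2 ; end

The solid is a regular 6-sided prism (a cylinder approximated with 6 flat sides), circumscribed radius ≈ 12.7 mm, height ≈ 29.2 mm. Slicing at Δz = 9.7 mm — 3 equal slices spanning the solid's height, so layer i sits at z = i·h/3 — gives 3 non-empty perimeters. Each is a 6-segment closed polygon; G0 lifts to the layer z and rapids to the start vertex, then G1 traces the edges.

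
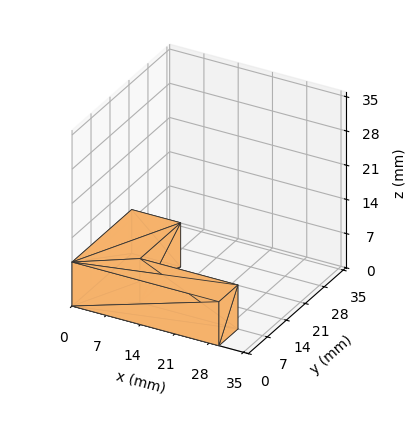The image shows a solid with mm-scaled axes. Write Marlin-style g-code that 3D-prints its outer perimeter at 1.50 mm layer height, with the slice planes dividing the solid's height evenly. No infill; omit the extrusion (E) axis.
Reading the render: the shape is an L-shaped prism: outer 30 × 22 mm, arm thicknesses ≈ 7 mm (horizontal) and 10 mm (vertical), extruded 9 mm in z (dimensions read to the nearest mm from the axis ticks). For the g-code, the solid's height is divided into equal slices at the stated Δz and each level perimeter traced with G1 moves after a G0 lift.

; perimeter-only toolpath
G21 ; units = mm
G90 ; absolute positioning
G28 ; home
; layer 1
G0 Z1.50
G0 X0.00 Y0.00
G1 X30.00 Y0.00
G1 X30.00 Y7.00
G1 X10.00 Y7.00
G1 X10.00 Y22.00
G1 X0.00 Y22.00
G1 X0.00 Y0.00
; layer 2
G0 Z3.00
G0 X0.00 Y0.00
G1 X30.00 Y0.00
G1 X30.00 Y7.00
G1 X10.00 Y7.00
G1 X10.00 Y22.00
G1 X0.00 Y22.00
G1 X0.00 Y0.00
; layer 3
G0 Z4.50
G0 X0.00 Y0.00
G1 X30.00 Y0.00
G1 X30.00 Y7.00
G1 X10.00 Y7.00
G1 X10.00 Y22.00
G1 X0.00 Y22.00
G1 X0.00 Y0.00
; layer 4
G0 Z6.00
G0 X0.00 Y0.00
G1 X30.00 Y0.00
G1 X30.00 Y7.00
G1 X10.00 Y7.00
G1 X10.00 Y22.00
G1 X0.00 Y22.00
G1 X0.00 Y0.00
; layer 5
G0 Z7.50
G0 X0.00 Y0.00
G1 X30.00 Y0.00
G1 X30.00 Y7.00
G1 X10.00 Y7.00
G1 X10.00 Y22.00
G1 X0.00 Y22.00
G1 X0.00 Y0.00
; layer 6
G0 Z9.00
G0 X0.00 Y0.00
G1 X30.00 Y0.00
G1 X30.00 Y7.00
G1 X10.00 Y7.00
G1 X10.00 Y22.00
G1 X0.00 Y22.00
G1 X0.00 Y0.00
M2 ; end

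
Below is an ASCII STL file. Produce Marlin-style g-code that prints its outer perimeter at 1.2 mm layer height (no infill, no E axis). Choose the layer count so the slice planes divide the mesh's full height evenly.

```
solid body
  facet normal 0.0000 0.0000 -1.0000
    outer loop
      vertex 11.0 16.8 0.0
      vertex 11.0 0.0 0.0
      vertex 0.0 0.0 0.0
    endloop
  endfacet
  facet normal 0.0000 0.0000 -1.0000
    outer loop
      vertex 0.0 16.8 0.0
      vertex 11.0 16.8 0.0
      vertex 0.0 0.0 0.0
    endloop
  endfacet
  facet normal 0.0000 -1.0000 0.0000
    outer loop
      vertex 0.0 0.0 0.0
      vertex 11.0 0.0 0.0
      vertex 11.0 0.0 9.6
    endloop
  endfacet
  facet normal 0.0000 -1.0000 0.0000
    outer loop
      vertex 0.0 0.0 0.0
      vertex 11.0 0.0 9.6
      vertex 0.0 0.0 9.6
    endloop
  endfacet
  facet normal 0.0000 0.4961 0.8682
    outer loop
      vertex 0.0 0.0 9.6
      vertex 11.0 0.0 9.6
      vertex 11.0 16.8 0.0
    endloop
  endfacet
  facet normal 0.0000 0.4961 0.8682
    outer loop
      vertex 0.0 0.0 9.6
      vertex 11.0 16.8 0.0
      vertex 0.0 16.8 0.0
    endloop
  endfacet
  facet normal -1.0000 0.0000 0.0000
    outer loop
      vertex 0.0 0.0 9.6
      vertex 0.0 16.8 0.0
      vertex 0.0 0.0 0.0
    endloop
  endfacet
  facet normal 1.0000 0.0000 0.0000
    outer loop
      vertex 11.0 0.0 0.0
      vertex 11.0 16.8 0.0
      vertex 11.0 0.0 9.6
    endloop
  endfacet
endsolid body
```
; perimeter-only toolpath
G21 ; units = mm
G90 ; absolute positioning
G28 ; home
; layer 1
G0 Z1.2
G0 X0.0 Y0.0
G1 X11.0 Y0.0
G1 X11.0 Y14.7
G1 X0.0 Y14.7
G1 X0.0 Y0.0
; layer 2
G0 Z2.4
G0 X0.0 Y0.0
G1 X11.0 Y0.0
G1 X11.0 Y12.6
G1 X0.0 Y12.6
G1 X0.0 Y0.0
; layer 3
G0 Z3.6
G0 X0.0 Y0.0
G1 X11.0 Y0.0
G1 X11.0 Y10.5
G1 X0.0 Y10.5
G1 X0.0 Y0.0
; layer 4
G0 Z4.8
G0 X0.0 Y0.0
G1 X11.0 Y0.0
G1 X11.0 Y8.4
G1 X0.0 Y8.4
G1 X0.0 Y0.0
; layer 5
G0 Z6.0
G0 X0.0 Y0.0
G1 X11.0 Y0.0
G1 X11.0 Y6.3
G1 X0.0 Y6.3
G1 X0.0 Y0.0
; layer 6
G0 Z7.2
G0 X0.0 Y0.0
G1 X11.0 Y0.0
G1 X11.0 Y4.2
G1 X0.0 Y4.2
G1 X0.0 Y0.0
; layer 7
G0 Z8.4
G0 X0.0 Y0.0
G1 X11.0 Y0.0
G1 X11.0 Y2.1
G1 X0.0 Y2.1
G1 X0.0 Y0.0
M2 ; end

The solid is a wedge (ramp): 11 × 16.8 mm base, rising to 9.6 mm along the y=0 edge and sloping linearly to z=0 at y=16.8. Slicing at Δz = 1.2 mm — 8 equal slices spanning the solid's height, so layer i sits at z = i·h/8 — gives 7 non-empty perimeters. Each is a 4-segment closed polygon; G0 lifts to the layer z and rapids to the start vertex, then G1 traces the edges. The cross-section shrinks linearly with z (the slice at the apex is degenerate and omitted).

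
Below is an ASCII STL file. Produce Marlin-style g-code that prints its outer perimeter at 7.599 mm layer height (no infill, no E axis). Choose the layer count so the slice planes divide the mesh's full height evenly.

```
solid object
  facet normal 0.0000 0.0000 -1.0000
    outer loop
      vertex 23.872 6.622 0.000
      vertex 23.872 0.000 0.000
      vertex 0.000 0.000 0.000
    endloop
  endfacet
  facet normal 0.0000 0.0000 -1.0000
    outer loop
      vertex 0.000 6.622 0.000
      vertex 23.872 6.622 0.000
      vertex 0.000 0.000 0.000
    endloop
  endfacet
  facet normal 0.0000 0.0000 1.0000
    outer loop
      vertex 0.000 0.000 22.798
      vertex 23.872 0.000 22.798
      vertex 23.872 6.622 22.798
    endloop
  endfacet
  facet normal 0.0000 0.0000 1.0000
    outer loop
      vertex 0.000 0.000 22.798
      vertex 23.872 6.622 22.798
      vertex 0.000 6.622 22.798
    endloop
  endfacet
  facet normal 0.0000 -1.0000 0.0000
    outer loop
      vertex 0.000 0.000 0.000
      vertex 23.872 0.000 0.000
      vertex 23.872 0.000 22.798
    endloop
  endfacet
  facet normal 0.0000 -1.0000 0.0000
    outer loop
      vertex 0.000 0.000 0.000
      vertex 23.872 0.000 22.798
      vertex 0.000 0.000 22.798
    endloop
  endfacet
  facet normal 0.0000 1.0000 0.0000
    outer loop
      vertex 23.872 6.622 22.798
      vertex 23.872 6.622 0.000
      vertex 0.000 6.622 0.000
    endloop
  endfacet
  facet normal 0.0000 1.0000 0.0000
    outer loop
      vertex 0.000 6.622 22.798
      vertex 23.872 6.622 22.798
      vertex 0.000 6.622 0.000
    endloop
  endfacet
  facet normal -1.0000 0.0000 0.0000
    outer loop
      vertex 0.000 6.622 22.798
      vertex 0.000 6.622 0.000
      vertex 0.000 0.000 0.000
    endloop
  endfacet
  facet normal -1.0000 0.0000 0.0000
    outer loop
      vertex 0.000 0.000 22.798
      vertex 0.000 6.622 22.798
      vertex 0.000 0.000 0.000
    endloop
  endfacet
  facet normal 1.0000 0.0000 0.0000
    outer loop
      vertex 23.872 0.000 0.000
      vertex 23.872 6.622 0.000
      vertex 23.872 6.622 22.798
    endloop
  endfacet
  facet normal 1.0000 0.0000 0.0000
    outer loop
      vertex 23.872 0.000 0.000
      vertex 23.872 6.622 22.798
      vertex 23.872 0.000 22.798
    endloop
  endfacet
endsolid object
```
; perimeter-only toolpath
G21 ; units = mm
G90 ; absolute positioning
G28 ; home
; layer 1
G0 Z7.599
G0 X0.000 Y0.000
G1 X23.872 Y0.000
G1 X23.872 Y6.622
G1 X0.000 Y6.622
G1 X0.000 Y0.000
; layer 2
G0 Z15.199
G0 X0.000 Y0.000
G1 X23.872 Y0.000
G1 X23.872 Y6.622
G1 X0.000 Y6.622
G1 X0.000 Y0.000
; layer 3
G0 Z22.798
G0 X0.000 Y0.000
G1 X23.872 Y0.000
G1 X23.872 Y6.622
G1 X0.000 Y6.622
G1 X0.000 Y0.000
M2 ; end

The solid is a rectangular box, roughly 23.9 × 6.62 mm footprint and 22.8 mm tall. Slicing at Δz = 7.599 mm — 3 equal slices spanning the solid's height, so layer i sits at z = i·h/3 — gives 3 non-empty perimeters. Each is a 4-segment closed polygon; G0 lifts to the layer z and rapids to the start vertex, then G1 traces the edges.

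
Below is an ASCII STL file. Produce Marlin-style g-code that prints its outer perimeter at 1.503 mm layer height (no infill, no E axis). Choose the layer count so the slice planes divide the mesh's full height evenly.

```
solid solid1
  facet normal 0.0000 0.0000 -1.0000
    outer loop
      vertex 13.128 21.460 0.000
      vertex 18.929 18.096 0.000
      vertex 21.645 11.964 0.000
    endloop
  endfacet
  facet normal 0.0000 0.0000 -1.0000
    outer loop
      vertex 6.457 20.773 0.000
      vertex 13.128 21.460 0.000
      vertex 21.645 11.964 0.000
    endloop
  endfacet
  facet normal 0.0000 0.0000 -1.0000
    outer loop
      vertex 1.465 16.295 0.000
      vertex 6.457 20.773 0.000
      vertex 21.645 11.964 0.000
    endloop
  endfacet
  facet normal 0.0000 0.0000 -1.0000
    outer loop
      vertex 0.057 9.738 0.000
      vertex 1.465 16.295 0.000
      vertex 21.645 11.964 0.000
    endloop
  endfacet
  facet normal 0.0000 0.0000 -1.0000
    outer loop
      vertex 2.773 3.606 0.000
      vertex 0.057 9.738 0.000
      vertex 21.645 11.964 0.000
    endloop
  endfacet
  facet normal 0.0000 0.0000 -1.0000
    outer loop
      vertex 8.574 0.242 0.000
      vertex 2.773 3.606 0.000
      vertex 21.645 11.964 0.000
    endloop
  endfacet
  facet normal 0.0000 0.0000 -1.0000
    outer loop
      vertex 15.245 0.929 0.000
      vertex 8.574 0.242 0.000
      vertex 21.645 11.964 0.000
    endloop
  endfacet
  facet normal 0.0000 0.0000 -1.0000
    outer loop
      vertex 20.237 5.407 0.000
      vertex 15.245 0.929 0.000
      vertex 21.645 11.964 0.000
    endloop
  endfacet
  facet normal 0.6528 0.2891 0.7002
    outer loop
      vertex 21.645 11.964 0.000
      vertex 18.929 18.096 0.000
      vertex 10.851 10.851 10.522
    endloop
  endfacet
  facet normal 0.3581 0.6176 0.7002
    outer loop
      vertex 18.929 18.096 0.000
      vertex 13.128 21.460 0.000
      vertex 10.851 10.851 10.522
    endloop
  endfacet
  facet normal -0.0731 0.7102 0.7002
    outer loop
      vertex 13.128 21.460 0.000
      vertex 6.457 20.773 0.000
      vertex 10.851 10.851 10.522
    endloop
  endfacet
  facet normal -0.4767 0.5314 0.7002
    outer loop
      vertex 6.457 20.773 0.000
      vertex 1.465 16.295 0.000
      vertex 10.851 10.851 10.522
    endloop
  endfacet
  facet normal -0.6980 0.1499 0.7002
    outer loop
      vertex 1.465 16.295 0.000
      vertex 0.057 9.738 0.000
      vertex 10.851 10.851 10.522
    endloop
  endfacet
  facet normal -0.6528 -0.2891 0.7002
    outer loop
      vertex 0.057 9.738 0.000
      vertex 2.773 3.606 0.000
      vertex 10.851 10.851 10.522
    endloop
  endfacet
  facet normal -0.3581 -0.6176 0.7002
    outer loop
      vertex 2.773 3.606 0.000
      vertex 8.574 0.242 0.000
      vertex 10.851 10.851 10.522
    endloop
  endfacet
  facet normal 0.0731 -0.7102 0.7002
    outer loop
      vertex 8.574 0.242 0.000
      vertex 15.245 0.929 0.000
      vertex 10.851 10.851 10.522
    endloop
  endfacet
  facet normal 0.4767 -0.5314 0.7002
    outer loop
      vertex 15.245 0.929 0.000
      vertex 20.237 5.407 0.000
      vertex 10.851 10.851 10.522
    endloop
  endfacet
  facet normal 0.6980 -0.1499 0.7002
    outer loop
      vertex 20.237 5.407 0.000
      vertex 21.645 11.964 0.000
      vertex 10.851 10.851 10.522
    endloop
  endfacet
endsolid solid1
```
; perimeter-only toolpath
G21 ; units = mm
G90 ; absolute positioning
G28 ; home
; layer 1
G0 Z1.503
G0 X20.103 Y11.805
G1 X17.775 Y17.061
G1 X12.803 Y19.944
G1 X7.085 Y19.356
G1 X2.806 Y15.517
G1 X1.599 Y9.897
G1 X3.927 Y4.641
G1 X8.899 Y1.758
G1 X14.617 Y2.346
G1 X18.896 Y6.185
G1 X20.103 Y11.805
; layer 2
G0 Z3.006
G0 X18.561 Y11.646
G1 X16.621 Y16.026
G1 X12.477 Y18.429
G1 X7.712 Y17.938
G1 X4.147 Y14.740
G1 X3.141 Y10.056
G1 X5.081 Y5.676
G1 X9.225 Y3.273
G1 X13.990 Y3.764
G1 X17.555 Y6.962
G1 X18.561 Y11.646
; layer 3
G0 Z4.509
G0 X17.019 Y11.487
G1 X15.467 Y14.991
G1 X12.152 Y16.913
G1 X8.340 Y16.521
G1 X5.488 Y13.962
G1 X4.683 Y10.215
G1 X6.235 Y6.711
G1 X9.550 Y4.789
G1 X13.362 Y5.181
G1 X16.214 Y7.740
G1 X17.019 Y11.487
; layer 4
G0 Z6.013
G0 X15.477 Y11.328
G1 X14.313 Y13.956
G1 X11.827 Y15.398
G1 X8.968 Y15.103
G1 X6.828 Y13.184
G1 X6.225 Y10.374
G1 X7.389 Y7.746
G1 X9.875 Y6.304
G1 X12.734 Y6.599
G1 X14.874 Y8.518
G1 X15.477 Y11.328
; layer 5
G0 Z7.516
G0 X13.935 Y11.169
G1 X13.159 Y12.921
G1 X11.502 Y13.882
G1 X9.596 Y13.686
G1 X8.169 Y12.406
G1 X7.767 Y10.533
G1 X8.543 Y8.781
G1 X10.200 Y7.820
G1 X12.106 Y8.016
G1 X13.533 Y9.296
G1 X13.935 Y11.169
; layer 6
G0 Z9.019
G0 X12.393 Y11.010
G1 X12.005 Y11.886
G1 X11.176 Y12.367
G1 X10.223 Y12.268
G1 X9.510 Y11.629
G1 X9.309 Y10.692
G1 X9.697 Y9.816
G1 X10.526 Y9.335
G1 X11.479 Y9.434
G1 X12.192 Y10.073
G1 X12.393 Y11.010
M2 ; end

The solid is a regular 10-sided pyramid, base circumscribed radius ≈ 10.9 mm, apex at z ≈ 10.5 mm. Slicing at Δz = 1.503 mm — 7 equal slices spanning the solid's height, so layer i sits at z = i·h/7 — gives 6 non-empty perimeters. Each is a 10-segment closed polygon; G0 lifts to the layer z and rapids to the start vertex, then G1 traces the edges. The cross-section shrinks linearly with z (the slice at the apex is degenerate and omitted).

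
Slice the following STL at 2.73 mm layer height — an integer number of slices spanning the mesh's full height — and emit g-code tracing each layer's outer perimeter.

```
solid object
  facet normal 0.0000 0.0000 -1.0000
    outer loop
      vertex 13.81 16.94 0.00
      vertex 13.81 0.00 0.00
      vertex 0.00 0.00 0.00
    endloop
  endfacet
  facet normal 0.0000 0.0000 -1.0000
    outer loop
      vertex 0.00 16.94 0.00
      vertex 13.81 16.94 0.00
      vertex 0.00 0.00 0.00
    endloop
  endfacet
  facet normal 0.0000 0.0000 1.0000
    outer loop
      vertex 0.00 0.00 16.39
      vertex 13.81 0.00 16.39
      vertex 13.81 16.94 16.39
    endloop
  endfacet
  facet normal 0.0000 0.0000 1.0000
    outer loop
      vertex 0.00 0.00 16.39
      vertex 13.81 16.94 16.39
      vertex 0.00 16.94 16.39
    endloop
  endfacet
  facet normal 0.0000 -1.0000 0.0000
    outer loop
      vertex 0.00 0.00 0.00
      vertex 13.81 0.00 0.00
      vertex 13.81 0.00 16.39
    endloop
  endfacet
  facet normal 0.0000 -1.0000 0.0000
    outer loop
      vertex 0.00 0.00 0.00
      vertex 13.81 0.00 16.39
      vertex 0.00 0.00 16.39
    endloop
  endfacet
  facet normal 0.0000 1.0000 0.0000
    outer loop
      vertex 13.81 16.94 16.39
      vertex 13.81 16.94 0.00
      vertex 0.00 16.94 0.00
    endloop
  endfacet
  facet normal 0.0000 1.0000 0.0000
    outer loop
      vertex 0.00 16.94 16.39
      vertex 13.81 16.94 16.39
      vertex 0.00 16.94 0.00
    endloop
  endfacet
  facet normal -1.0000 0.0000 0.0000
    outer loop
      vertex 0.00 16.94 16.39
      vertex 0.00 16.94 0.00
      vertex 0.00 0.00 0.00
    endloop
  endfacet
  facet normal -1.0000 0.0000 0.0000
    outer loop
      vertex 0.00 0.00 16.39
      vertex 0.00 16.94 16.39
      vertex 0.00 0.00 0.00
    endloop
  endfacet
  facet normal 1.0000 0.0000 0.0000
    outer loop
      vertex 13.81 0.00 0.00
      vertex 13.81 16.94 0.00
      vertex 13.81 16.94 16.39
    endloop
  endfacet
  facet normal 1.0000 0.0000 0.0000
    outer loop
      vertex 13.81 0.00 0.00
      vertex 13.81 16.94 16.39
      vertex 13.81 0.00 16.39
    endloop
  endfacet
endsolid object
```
; perimeter-only toolpath
G21 ; units = mm
G90 ; absolute positioning
G28 ; home
; layer 1
G0 Z2.73
G0 X0.00 Y0.00
G1 X13.81 Y0.00
G1 X13.81 Y16.94
G1 X0.00 Y16.94
G1 X0.00 Y0.00
; layer 2
G0 Z5.46
G0 X0.00 Y0.00
G1 X13.81 Y0.00
G1 X13.81 Y16.94
G1 X0.00 Y16.94
G1 X0.00 Y0.00
; layer 3
G0 Z8.20
G0 X0.00 Y0.00
G1 X13.81 Y0.00
G1 X13.81 Y16.94
G1 X0.00 Y16.94
G1 X0.00 Y0.00
; layer 4
G0 Z10.93
G0 X0.00 Y0.00
G1 X13.81 Y0.00
G1 X13.81 Y16.94
G1 X0.00 Y16.94
G1 X0.00 Y0.00
; layer 5
G0 Z13.66
G0 X0.00 Y0.00
G1 X13.81 Y0.00
G1 X13.81 Y16.94
G1 X0.00 Y16.94
G1 X0.00 Y0.00
; layer 6
G0 Z16.39
G0 X0.00 Y0.00
G1 X13.81 Y0.00
G1 X13.81 Y16.94
G1 X0.00 Y16.94
G1 X0.00 Y0.00
M2 ; end

The solid is a rectangular box, roughly 13.8 × 16.9 mm footprint and 16.4 mm tall. Slicing at Δz = 2.73 mm — 6 equal slices spanning the solid's height, so layer i sits at z = i·h/6 — gives 6 non-empty perimeters. Each is a 4-segment closed polygon; G0 lifts to the layer z and rapids to the start vertex, then G1 traces the edges.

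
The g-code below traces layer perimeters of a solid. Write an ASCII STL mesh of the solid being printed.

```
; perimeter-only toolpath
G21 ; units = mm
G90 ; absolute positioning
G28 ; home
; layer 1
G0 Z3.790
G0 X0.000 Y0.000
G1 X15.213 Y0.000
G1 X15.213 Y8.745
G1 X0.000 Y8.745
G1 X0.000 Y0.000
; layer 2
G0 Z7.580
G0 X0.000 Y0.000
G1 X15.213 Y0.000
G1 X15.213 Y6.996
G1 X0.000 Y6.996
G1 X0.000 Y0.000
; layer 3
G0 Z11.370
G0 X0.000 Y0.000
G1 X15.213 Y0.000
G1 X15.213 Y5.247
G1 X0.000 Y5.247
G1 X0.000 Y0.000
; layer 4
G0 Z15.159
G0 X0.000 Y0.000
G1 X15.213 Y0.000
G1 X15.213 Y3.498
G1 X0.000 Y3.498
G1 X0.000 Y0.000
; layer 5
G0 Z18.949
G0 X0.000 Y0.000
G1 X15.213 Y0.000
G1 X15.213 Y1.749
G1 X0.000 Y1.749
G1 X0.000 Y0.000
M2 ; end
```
solid part
  facet normal 0.0000 0.0000 -1.0000
    outer loop
      vertex 15.213 10.494 0.000
      vertex 15.213 0.000 0.000
      vertex 0.000 0.000 0.000
    endloop
  endfacet
  facet normal 0.0000 0.0000 -1.0000
    outer loop
      vertex 0.000 10.494 0.000
      vertex 15.213 10.494 0.000
      vertex 0.000 0.000 0.000
    endloop
  endfacet
  facet normal 0.0000 -1.0000 0.0000
    outer loop
      vertex 0.000 0.000 0.000
      vertex 15.213 0.000 0.000
      vertex 15.213 0.000 22.739
    endloop
  endfacet
  facet normal 0.0000 -1.0000 0.0000
    outer loop
      vertex 0.000 0.000 0.000
      vertex 15.213 0.000 22.739
      vertex 0.000 0.000 22.739
    endloop
  endfacet
  facet normal 0.0000 0.9080 0.4190
    outer loop
      vertex 0.000 0.000 22.739
      vertex 15.213 0.000 22.739
      vertex 15.213 10.494 0.000
    endloop
  endfacet
  facet normal 0.0000 0.9080 0.4190
    outer loop
      vertex 0.000 0.000 22.739
      vertex 15.213 10.494 0.000
      vertex 0.000 10.494 0.000
    endloop
  endfacet
  facet normal -1.0000 0.0000 0.0000
    outer loop
      vertex 0.000 0.000 22.739
      vertex 0.000 10.494 0.000
      vertex 0.000 0.000 0.000
    endloop
  endfacet
  facet normal 1.0000 0.0000 0.0000
    outer loop
      vertex 15.213 0.000 0.000
      vertex 15.213 10.494 0.000
      vertex 15.213 0.000 22.739
    endloop
  endfacet
endsolid part

The G0 Z moves step by Δz≈3.790 mm. The G1 loops shrink linearly with z, so the solid tapers from its base footprint up to z≈22.7. Closing with a flat bottom cap and the tapered top and triangulating gives 8 facets — a wedge (ramp): 15.2 × 10.5 mm base, rising to 22.7 mm along the y=0 edge and sloping linearly to z=0 at y=10.5.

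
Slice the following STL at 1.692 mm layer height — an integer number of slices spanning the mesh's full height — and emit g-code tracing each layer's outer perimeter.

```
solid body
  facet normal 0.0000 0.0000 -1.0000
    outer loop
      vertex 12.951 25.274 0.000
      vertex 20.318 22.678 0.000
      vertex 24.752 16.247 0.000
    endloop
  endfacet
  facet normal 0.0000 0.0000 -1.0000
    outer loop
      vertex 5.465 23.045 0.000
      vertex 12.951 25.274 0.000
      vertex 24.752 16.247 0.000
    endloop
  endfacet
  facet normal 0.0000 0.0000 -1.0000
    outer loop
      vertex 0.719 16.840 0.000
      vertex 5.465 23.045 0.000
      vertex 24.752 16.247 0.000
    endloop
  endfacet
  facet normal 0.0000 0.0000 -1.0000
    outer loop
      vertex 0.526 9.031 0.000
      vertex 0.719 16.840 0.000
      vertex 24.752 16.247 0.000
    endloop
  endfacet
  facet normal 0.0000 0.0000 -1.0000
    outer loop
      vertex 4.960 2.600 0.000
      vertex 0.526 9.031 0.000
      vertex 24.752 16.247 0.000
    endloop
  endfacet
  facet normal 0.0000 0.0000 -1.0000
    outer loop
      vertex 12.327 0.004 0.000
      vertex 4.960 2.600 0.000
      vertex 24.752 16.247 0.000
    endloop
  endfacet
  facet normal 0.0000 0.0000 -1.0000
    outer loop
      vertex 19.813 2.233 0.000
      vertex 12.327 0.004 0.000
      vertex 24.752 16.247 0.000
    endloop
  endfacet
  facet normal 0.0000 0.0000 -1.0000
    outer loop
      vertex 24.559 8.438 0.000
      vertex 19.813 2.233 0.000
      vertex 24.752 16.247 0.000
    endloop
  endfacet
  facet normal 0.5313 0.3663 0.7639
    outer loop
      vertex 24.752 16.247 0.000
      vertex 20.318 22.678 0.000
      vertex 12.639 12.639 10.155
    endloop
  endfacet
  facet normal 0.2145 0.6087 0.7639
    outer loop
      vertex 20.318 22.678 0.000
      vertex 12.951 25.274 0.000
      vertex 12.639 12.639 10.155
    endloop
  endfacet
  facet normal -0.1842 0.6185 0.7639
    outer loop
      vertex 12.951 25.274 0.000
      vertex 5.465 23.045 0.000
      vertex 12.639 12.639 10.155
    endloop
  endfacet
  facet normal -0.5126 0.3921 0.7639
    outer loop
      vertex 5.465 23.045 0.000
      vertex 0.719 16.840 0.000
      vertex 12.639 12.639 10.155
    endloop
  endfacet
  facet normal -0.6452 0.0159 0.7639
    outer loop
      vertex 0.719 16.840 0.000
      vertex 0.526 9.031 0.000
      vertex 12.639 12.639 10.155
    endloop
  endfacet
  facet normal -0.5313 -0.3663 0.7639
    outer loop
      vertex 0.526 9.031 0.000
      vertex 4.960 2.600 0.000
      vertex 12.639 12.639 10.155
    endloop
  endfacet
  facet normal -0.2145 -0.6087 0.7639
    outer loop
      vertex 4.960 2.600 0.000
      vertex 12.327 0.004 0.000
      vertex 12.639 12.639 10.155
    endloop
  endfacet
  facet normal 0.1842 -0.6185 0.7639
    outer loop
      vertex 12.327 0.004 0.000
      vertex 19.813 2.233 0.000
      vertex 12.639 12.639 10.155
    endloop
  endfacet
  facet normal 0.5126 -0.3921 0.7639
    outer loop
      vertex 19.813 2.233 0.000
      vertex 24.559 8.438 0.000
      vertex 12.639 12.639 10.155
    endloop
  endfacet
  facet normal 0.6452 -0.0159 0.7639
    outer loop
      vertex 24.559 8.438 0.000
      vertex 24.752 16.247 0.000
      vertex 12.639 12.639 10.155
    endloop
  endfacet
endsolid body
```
; perimeter-only toolpath
G21 ; units = mm
G90 ; absolute positioning
G28 ; home
; layer 1
G0 Z1.692
G0 X22.733 Y15.646
G1 X19.038 Y21.005
G1 X12.899 Y23.168
G1 X6.661 Y21.311
G1 X2.706 Y16.140
G1 X2.545 Y9.632
G1 X6.240 Y4.273
G1 X12.379 Y2.110
G1 X18.617 Y3.967
G1 X22.572 Y9.138
G1 X22.733 Y15.646
; layer 2
G0 Z3.385
G0 X20.714 Y15.044
G1 X17.758 Y19.332
G1 X12.847 Y21.062
G1 X7.856 Y19.576
G1 X4.692 Y15.440
G1 X4.564 Y10.234
G1 X7.520 Y5.946
G1 X12.431 Y4.216
G1 X17.422 Y5.702
G1 X20.586 Y9.838
G1 X20.714 Y15.044
; layer 3
G0 Z5.077
G0 X18.695 Y14.443
G1 X16.479 Y17.659
G1 X12.795 Y18.956
G1 X9.052 Y17.842
G1 X6.679 Y14.739
G1 X6.582 Y10.835
G1 X8.800 Y7.619
G1 X12.483 Y6.321
G1 X16.226 Y7.436
G1 X18.599 Y10.538
G1 X18.695 Y14.443
; layer 4
G0 Z6.770
G0 X16.677 Y13.842
G1 X15.199 Y15.985
G1 X12.743 Y16.851
G1 X10.248 Y16.108
G1 X8.666 Y14.039
G1 X8.601 Y11.436
G1 X10.079 Y9.293
G1 X12.535 Y8.427
G1 X15.030 Y9.170
G1 X16.612 Y11.239
G1 X16.677 Y13.842
; layer 5
G0 Z8.462
G0 X14.658 Y13.240
G1 X13.919 Y14.312
G1 X12.691 Y14.745
G1 X11.443 Y14.373
G1 X10.652 Y13.339
G1 X10.620 Y12.038
G1 X11.359 Y10.966
G1 X12.587 Y10.533
G1 X13.835 Y10.905
G1 X14.626 Y11.939
G1 X14.658 Y13.240
M2 ; end

The solid is a regular 10-sided pyramid, base circumscribed radius ≈ 12.6 mm, apex at z ≈ 10.2 mm. Slicing at Δz = 1.692 mm — 6 equal slices spanning the solid's height, so layer i sits at z = i·h/6 — gives 5 non-empty perimeters. Each is a 10-segment closed polygon; G0 lifts to the layer z and rapids to the start vertex, then G1 traces the edges. The cross-section shrinks linearly with z (the slice at the apex is degenerate and omitted).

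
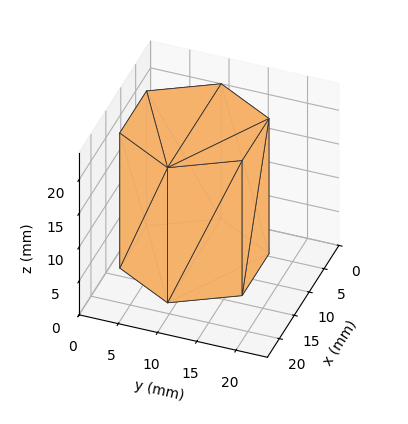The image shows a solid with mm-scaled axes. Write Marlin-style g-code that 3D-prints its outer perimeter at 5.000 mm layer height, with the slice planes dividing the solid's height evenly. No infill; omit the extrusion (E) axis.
Reading the render: the shape is a regular 6-sided prism (a cylinder approximated with 6 flat sides), circumscribed radius ≈ 9 mm, height ≈ 20 mm (dimensions read to the nearest mm from the axis ticks). For the g-code, the solid's height is divided into equal slices at the stated Δz and each level perimeter traced with G1 moves after a G0 lift.

; perimeter-only toolpath
G21 ; units = mm
G90 ; absolute positioning
G28 ; home
; layer 1
G0 Z5.000
G0 X18.000 Y9.000
G1 X13.500 Y16.794
G1 X4.500 Y16.794
G1 X0.000 Y9.000
G1 X4.500 Y1.206
G1 X13.500 Y1.206
G1 X18.000 Y9.000
; layer 2
G0 Z10.000
G0 X18.000 Y9.000
G1 X13.500 Y16.794
G1 X4.500 Y16.794
G1 X0.000 Y9.000
G1 X4.500 Y1.206
G1 X13.500 Y1.206
G1 X18.000 Y9.000
; layer 3
G0 Z15.000
G0 X18.000 Y9.000
G1 X13.500 Y16.794
G1 X4.500 Y16.794
G1 X0.000 Y9.000
G1 X4.500 Y1.206
G1 X13.500 Y1.206
G1 X18.000 Y9.000
; layer 4
G0 Z20.000
G0 X18.000 Y9.000
G1 X13.500 Y16.794
G1 X4.500 Y16.794
G1 X0.000 Y9.000
G1 X4.500 Y1.206
G1 X13.500 Y1.206
G1 X18.000 Y9.000
M2 ; end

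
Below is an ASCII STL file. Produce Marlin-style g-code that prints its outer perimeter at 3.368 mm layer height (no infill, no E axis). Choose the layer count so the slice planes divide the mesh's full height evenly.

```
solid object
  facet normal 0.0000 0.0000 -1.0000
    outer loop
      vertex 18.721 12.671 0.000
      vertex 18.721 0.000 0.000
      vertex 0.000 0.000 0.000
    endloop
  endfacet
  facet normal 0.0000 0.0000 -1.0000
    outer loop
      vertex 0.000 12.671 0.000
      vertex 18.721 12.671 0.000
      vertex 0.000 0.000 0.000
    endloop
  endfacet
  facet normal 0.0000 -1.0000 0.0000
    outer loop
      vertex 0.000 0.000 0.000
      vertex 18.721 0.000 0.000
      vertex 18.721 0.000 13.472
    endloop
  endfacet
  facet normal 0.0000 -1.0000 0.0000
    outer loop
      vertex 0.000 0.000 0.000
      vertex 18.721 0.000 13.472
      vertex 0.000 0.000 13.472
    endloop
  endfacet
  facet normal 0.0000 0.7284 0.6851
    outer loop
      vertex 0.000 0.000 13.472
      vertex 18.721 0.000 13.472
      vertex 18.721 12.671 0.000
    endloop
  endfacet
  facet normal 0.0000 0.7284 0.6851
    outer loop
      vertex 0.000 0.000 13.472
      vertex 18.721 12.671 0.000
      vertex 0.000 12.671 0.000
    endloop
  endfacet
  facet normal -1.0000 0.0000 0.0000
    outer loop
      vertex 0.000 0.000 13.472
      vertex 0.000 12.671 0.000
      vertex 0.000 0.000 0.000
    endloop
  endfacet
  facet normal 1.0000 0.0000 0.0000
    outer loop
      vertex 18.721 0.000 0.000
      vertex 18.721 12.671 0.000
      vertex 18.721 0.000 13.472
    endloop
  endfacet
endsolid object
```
; perimeter-only toolpath
G21 ; units = mm
G90 ; absolute positioning
G28 ; home
; layer 1
G0 Z3.368
G0 X0.000 Y0.000
G1 X18.721 Y0.000
G1 X18.721 Y9.503
G1 X0.000 Y9.503
G1 X0.000 Y0.000
; layer 2
G0 Z6.736
G0 X0.000 Y0.000
G1 X18.721 Y0.000
G1 X18.721 Y6.335
G1 X0.000 Y6.335
G1 X0.000 Y0.000
; layer 3
G0 Z10.104
G0 X0.000 Y0.000
G1 X18.721 Y0.000
G1 X18.721 Y3.168
G1 X0.000 Y3.168
G1 X0.000 Y0.000
M2 ; end

The solid is a wedge (ramp): 18.7 × 12.7 mm base, rising to 13.5 mm along the y=0 edge and sloping linearly to z=0 at y=12.7. Slicing at Δz = 3.368 mm — 4 equal slices spanning the solid's height, so layer i sits at z = i·h/4 — gives 3 non-empty perimeters. Each is a 4-segment closed polygon; G0 lifts to the layer z and rapids to the start vertex, then G1 traces the edges. The cross-section shrinks linearly with z (the slice at the apex is degenerate and omitted).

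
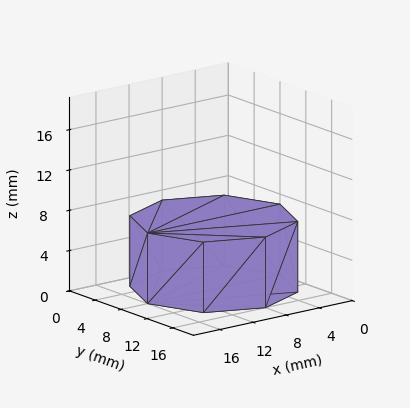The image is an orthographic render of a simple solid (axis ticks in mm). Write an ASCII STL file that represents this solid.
Reading the render: the shape is a regular 8-sided prism (a cylinder approximated with 8 flat sides), circumscribed radius ≈ 8 mm, height ≈ 7 mm (dimensions read to the nearest mm from the axis ticks). For the STL, each face is triangulated and given an outward normal.

solid part
  facet normal 0.0000 0.0000 -1.0000
    outer loop
      vertex 8.0 16.0 0.0
      vertex 13.7 13.7 0.0
      vertex 16.0 8.0 0.0
    endloop
  endfacet
  facet normal 0.0000 0.0000 -1.0000
    outer loop
      vertex 2.3 13.7 0.0
      vertex 8.0 16.0 0.0
      vertex 16.0 8.0 0.0
    endloop
  endfacet
  facet normal 0.0000 0.0000 -1.0000
    outer loop
      vertex 0.0 8.0 0.0
      vertex 2.3 13.7 0.0
      vertex 16.0 8.0 0.0
    endloop
  endfacet
  facet normal 0.0000 0.0000 -1.0000
    outer loop
      vertex 2.3 2.3 0.0
      vertex 0.0 8.0 0.0
      vertex 16.0 8.0 0.0
    endloop
  endfacet
  facet normal 0.0000 0.0000 -1.0000
    outer loop
      vertex 8.0 0.0 0.0
      vertex 2.3 2.3 0.0
      vertex 16.0 8.0 0.0
    endloop
  endfacet
  facet normal 0.0000 0.0000 -1.0000
    outer loop
      vertex 13.7 2.3 0.0
      vertex 8.0 0.0 0.0
      vertex 16.0 8.0 0.0
    endloop
  endfacet
  facet normal 0.0000 0.0000 1.0000
    outer loop
      vertex 16.0 8.0 7.0
      vertex 13.7 13.7 7.0
      vertex 8.0 16.0 7.0
    endloop
  endfacet
  facet normal 0.0000 0.0000 1.0000
    outer loop
      vertex 16.0 8.0 7.0
      vertex 8.0 16.0 7.0
      vertex 2.3 13.7 7.0
    endloop
  endfacet
  facet normal 0.0000 0.0000 1.0000
    outer loop
      vertex 16.0 8.0 7.0
      vertex 2.3 13.7 7.0
      vertex 0.0 8.0 7.0
    endloop
  endfacet
  facet normal 0.0000 0.0000 1.0000
    outer loop
      vertex 16.0 8.0 7.0
      vertex 0.0 8.0 7.0
      vertex 2.3 2.3 7.0
    endloop
  endfacet
  facet normal 0.0000 0.0000 1.0000
    outer loop
      vertex 16.0 8.0 7.0
      vertex 2.3 2.3 7.0
      vertex 8.0 0.0 7.0
    endloop
  endfacet
  facet normal 0.0000 0.0000 1.0000
    outer loop
      vertex 16.0 8.0 7.0
      vertex 8.0 0.0 7.0
      vertex 13.7 2.3 7.0
    endloop
  endfacet
  facet normal 0.9274 0.3742 0.0000
    outer loop
      vertex 16.0 8.0 0.0
      vertex 13.7 13.7 0.0
      vertex 13.7 13.7 7.0
    endloop
  endfacet
  facet normal 0.9274 0.3742 0.0000
    outer loop
      vertex 16.0 8.0 0.0
      vertex 13.7 13.7 7.0
      vertex 16.0 8.0 7.0
    endloop
  endfacet
  facet normal 0.3742 0.9274 0.0000
    outer loop
      vertex 13.7 13.7 0.0
      vertex 8.0 16.0 0.0
      vertex 8.0 16.0 7.0
    endloop
  endfacet
  facet normal 0.3742 0.9274 0.0000
    outer loop
      vertex 13.7 13.7 0.0
      vertex 8.0 16.0 7.0
      vertex 13.7 13.7 7.0
    endloop
  endfacet
  facet normal -0.3742 0.9274 0.0000
    outer loop
      vertex 8.0 16.0 0.0
      vertex 2.3 13.7 0.0
      vertex 2.3 13.7 7.0
    endloop
  endfacet
  facet normal -0.3742 0.9274 0.0000
    outer loop
      vertex 8.0 16.0 0.0
      vertex 2.3 13.7 7.0
      vertex 8.0 16.0 7.0
    endloop
  endfacet
  facet normal -0.9274 0.3742 0.0000
    outer loop
      vertex 2.3 13.7 0.0
      vertex 0.0 8.0 0.0
      vertex 0.0 8.0 7.0
    endloop
  endfacet
  facet normal -0.9274 0.3742 0.0000
    outer loop
      vertex 2.3 13.7 0.0
      vertex 0.0 8.0 7.0
      vertex 2.3 13.7 7.0
    endloop
  endfacet
  facet normal -0.9274 -0.3742 0.0000
    outer loop
      vertex 0.0 8.0 0.0
      vertex 2.3 2.3 0.0
      vertex 2.3 2.3 7.0
    endloop
  endfacet
  facet normal -0.9274 -0.3742 0.0000
    outer loop
      vertex 0.0 8.0 0.0
      vertex 2.3 2.3 7.0
      vertex 0.0 8.0 7.0
    endloop
  endfacet
  facet normal -0.3742 -0.9274 0.0000
    outer loop
      vertex 2.3 2.3 0.0
      vertex 8.0 0.0 0.0
      vertex 8.0 0.0 7.0
    endloop
  endfacet
  facet normal -0.3742 -0.9274 0.0000
    outer loop
      vertex 2.3 2.3 0.0
      vertex 8.0 0.0 7.0
      vertex 2.3 2.3 7.0
    endloop
  endfacet
  facet normal 0.3742 -0.9274 0.0000
    outer loop
      vertex 8.0 0.0 0.0
      vertex 13.7 2.3 0.0
      vertex 13.7 2.3 7.0
    endloop
  endfacet
  facet normal 0.3742 -0.9274 0.0000
    outer loop
      vertex 8.0 0.0 0.0
      vertex 13.7 2.3 7.0
      vertex 8.0 0.0 7.0
    endloop
  endfacet
  facet normal 0.9274 -0.3742 0.0000
    outer loop
      vertex 13.7 2.3 0.0
      vertex 16.0 8.0 0.0
      vertex 16.0 8.0 7.0
    endloop
  endfacet
  facet normal 0.9274 -0.3742 0.0000
    outer loop
      vertex 13.7 2.3 0.0
      vertex 16.0 8.0 7.0
      vertex 13.7 2.3 7.0
    endloop
  endfacet
endsolid part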